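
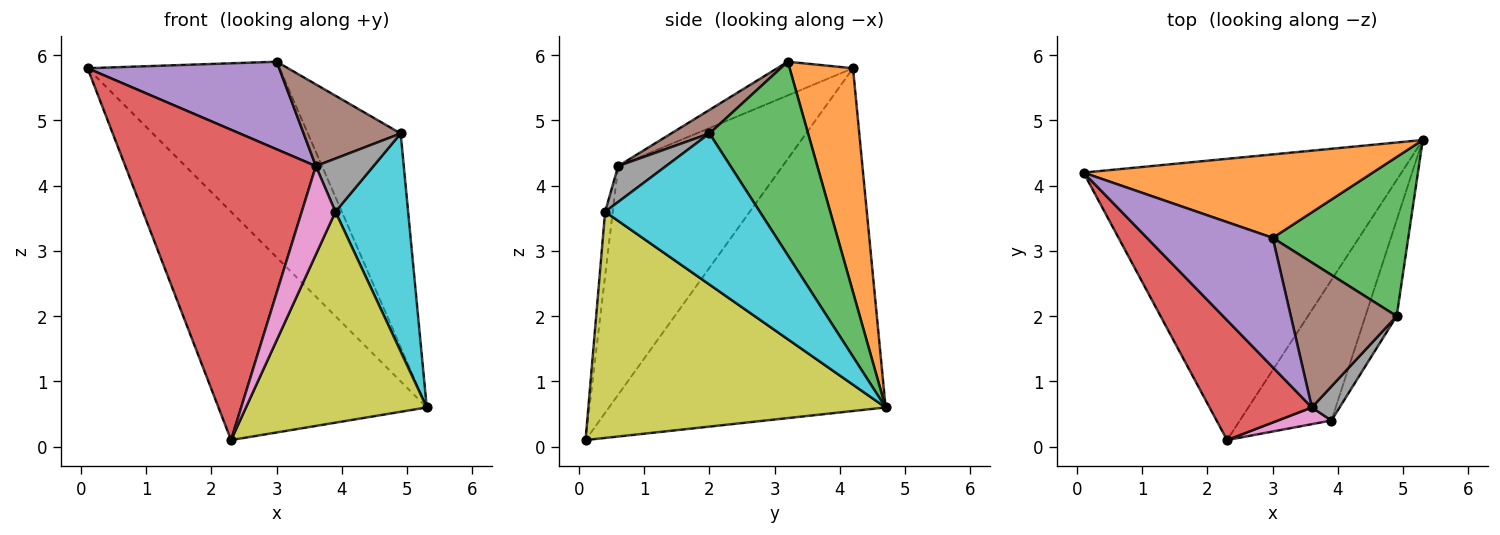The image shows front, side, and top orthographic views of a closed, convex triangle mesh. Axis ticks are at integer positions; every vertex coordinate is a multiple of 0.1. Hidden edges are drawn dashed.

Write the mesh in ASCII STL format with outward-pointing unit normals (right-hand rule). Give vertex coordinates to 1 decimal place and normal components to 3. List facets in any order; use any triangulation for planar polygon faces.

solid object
 facet normal -0.642 0.483 -0.595
  outer loop
   vertex 2.3 0.1 0.1
   vertex 0.1 4.2 5.8
   vertex 5.3 4.7 0.6
  endloop
 endfacet
 facet normal 0.291 0.880 0.375
  outer loop
   vertex 3.0 3.2 5.9
   vertex 5.3 4.7 0.6
   vertex 0.1 4.2 5.8
  endloop
 endfacet
 facet normal 0.649 0.611 0.454
  outer loop
   vertex 4.9 2.0 4.8
   vertex 5.3 4.7 0.6
   vertex 3.0 3.2 5.9
  endloop
 endfacet
 facet normal -0.627 -0.727 0.281
  outer loop
   vertex 3.6 0.6 4.3
   vertex 0.1 4.2 5.8
   vertex 2.3 0.1 0.1
  endloop
 endfacet
 facet normal -0.217 -0.547 0.808
  outer loop
   vertex 3.6 0.6 4.3
   vertex 3.0 3.2 5.9
   vertex 0.1 4.2 5.8
  endloop
 endfacet
 facet normal 0.190 -0.482 0.855
  outer loop
   vertex 3.6 0.6 4.3
   vertex 4.9 2.0 4.8
   vertex 3.0 3.2 5.9
  endloop
 endfacet
 facet normal -0.217 -0.959 0.181
  outer loop
   vertex 3.9 0.4 3.6
   vertex 3.6 0.6 4.3
   vertex 2.3 0.1 0.1
  endloop
 endfacet
 facet normal 0.573 -0.690 0.443
  outer loop
   vertex 3.9 0.4 3.6
   vertex 4.9 2.0 4.8
   vertex 3.6 0.6 4.3
  endloop
 endfacet
 facet normal 0.807 -0.491 -0.327
  outer loop
   vertex 3.9 0.4 3.6
   vertex 2.3 0.1 0.1
   vertex 5.3 4.7 0.6
  endloop
 endfacet
 facet normal 0.890 -0.418 -0.184
  outer loop
   vertex 3.9 0.4 3.6
   vertex 5.3 4.7 0.6
   vertex 4.9 2.0 4.8
  endloop
 endfacet
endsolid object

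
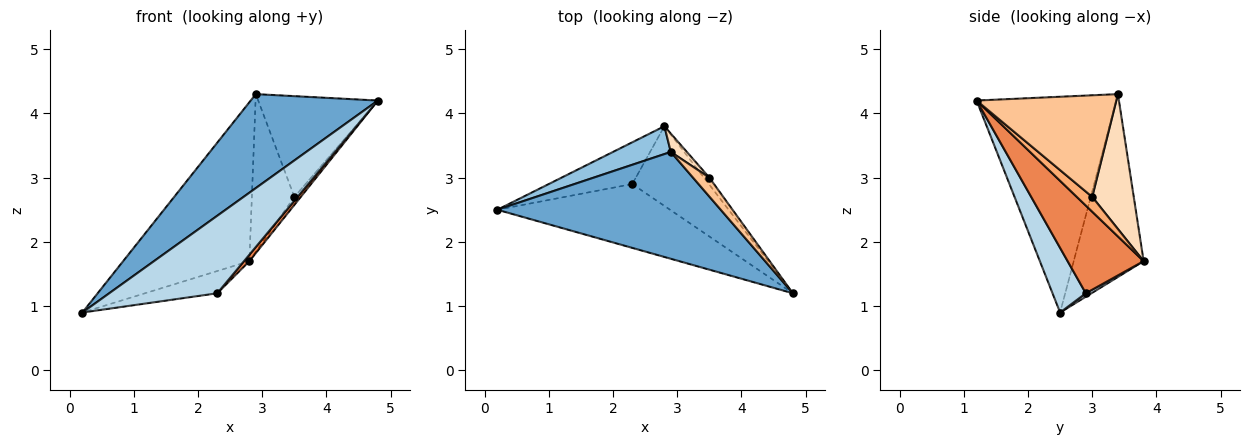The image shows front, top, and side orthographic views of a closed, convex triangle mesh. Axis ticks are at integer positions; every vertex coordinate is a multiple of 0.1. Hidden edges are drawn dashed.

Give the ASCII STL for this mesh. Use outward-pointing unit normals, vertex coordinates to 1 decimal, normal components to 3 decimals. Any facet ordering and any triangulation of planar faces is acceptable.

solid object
 facet normal -0.587 -0.535 0.608
  outer loop
   vertex 2.9 3.4 4.3
   vertex 0.2 2.5 0.9
   vertex 4.8 1.2 4.2
  endloop
 endfacet
 facet normal -0.479 0.865 0.151
  outer loop
   vertex 2.9 3.4 4.3
   vertex 2.8 3.8 1.7
   vertex 0.2 2.5 0.9
  endloop
 endfacet
 facet normal 0.231 -0.751 -0.618
  outer loop
   vertex 2.3 2.9 1.2
   vertex 4.8 1.2 4.2
   vertex 0.2 2.5 0.9
  endloop
 endfacet
 facet normal 0.037 0.470 -0.882
  outer loop
   vertex 2.3 2.9 1.2
   vertex 0.2 2.5 0.9
   vertex 2.8 3.8 1.7
  endloop
 endfacet
 facet normal 0.752 -0.053 -0.657
  outer loop
   vertex 2.3 2.9 1.2
   vertex 2.8 3.8 1.7
   vertex 4.8 1.2 4.2
  endloop
 endfacet
 facet normal 0.874 0.364 -0.321
  outer loop
   vertex 3.5 3.0 2.7
   vertex 4.8 1.2 4.2
   vertex 2.8 3.8 1.7
  endloop
 endfacet
 facet normal 0.754 0.646 0.121
  outer loop
   vertex 3.5 3.0 2.7
   vertex 2.9 3.4 4.3
   vertex 4.8 1.2 4.2
  endloop
 endfacet
 facet normal 0.696 0.713 0.083
  outer loop
   vertex 3.5 3.0 2.7
   vertex 2.8 3.8 1.7
   vertex 2.9 3.4 4.3
  endloop
 endfacet
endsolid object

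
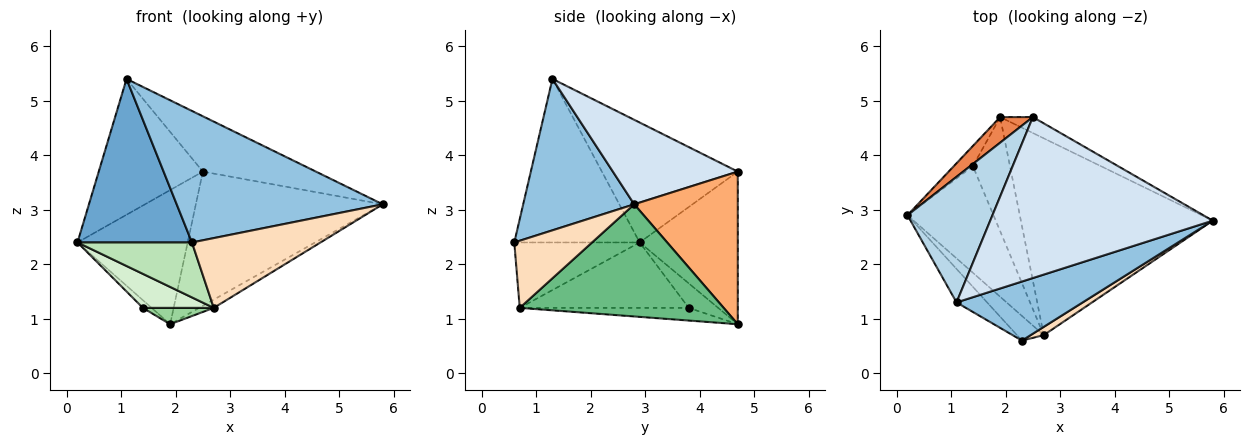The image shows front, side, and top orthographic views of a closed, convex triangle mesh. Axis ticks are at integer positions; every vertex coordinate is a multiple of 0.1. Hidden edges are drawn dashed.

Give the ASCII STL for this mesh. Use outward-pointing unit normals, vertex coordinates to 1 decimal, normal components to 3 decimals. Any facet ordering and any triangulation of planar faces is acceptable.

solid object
 facet normal -0.732 -0.668 -0.137
  outer loop
   vertex 1.1 1.3 5.4
   vertex 0.2 2.9 2.4
   vertex 2.3 0.6 2.4
  endloop
 endfacet
 facet normal 0.441 -0.819 0.367
  outer loop
   vertex 1.1 1.3 5.4
   vertex 2.3 0.6 2.4
   vertex 5.8 2.8 3.1
  endloop
 endfacet
 facet normal -0.692 0.530 0.490
  outer loop
   vertex 2.5 4.7 3.7
   vertex 0.2 2.9 2.4
   vertex 1.1 1.3 5.4
  endloop
 endfacet
 facet normal 0.338 0.306 0.890
  outer loop
   vertex 2.5 4.7 3.7
   vertex 1.1 1.3 5.4
   vertex 5.8 2.8 3.1
  endloop
 endfacet
 facet normal -0.658 0.739 0.141
  outer loop
   vertex 1.9 4.7 0.9
   vertex 0.2 2.9 2.4
   vertex 2.5 4.7 3.7
  endloop
 endfacet
 facet normal 0.482 0.870 -0.103
  outer loop
   vertex 1.9 4.7 0.9
   vertex 2.5 4.7 3.7
   vertex 5.8 2.8 3.1
  endloop
 endfacet
 facet normal -0.769 0.228 -0.598
  outer loop
   vertex 1.4 3.8 1.2
   vertex 0.2 2.9 2.4
   vertex 1.9 4.7 0.9
  endloop
 endfacet
 facet normal 0.515 -0.851 0.101
  outer loop
   vertex 2.7 0.7 1.2
   vertex 5.8 2.8 3.1
   vertex 2.3 0.6 2.4
  endloop
 endfacet
 facet normal 0.504 0.036 -0.863
  outer loop
   vertex 2.7 0.7 1.2
   vertex 1.9 4.7 0.9
   vertex 5.8 2.8 3.1
  endloop
 endfacet
 facet normal -0.321 -0.134 -0.938
  outer loop
   vertex 2.7 0.7 1.2
   vertex 1.4 3.8 1.2
   vertex 1.9 4.7 0.9
  endloop
 endfacet
 facet normal -0.707 -0.645 -0.289
  outer loop
   vertex 2.7 0.7 1.2
   vertex 2.3 0.6 2.4
   vertex 0.2 2.9 2.4
  endloop
 endfacet
 facet normal -0.587 -0.246 -0.771
  outer loop
   vertex 2.7 0.7 1.2
   vertex 0.2 2.9 2.4
   vertex 1.4 3.8 1.2
  endloop
 endfacet
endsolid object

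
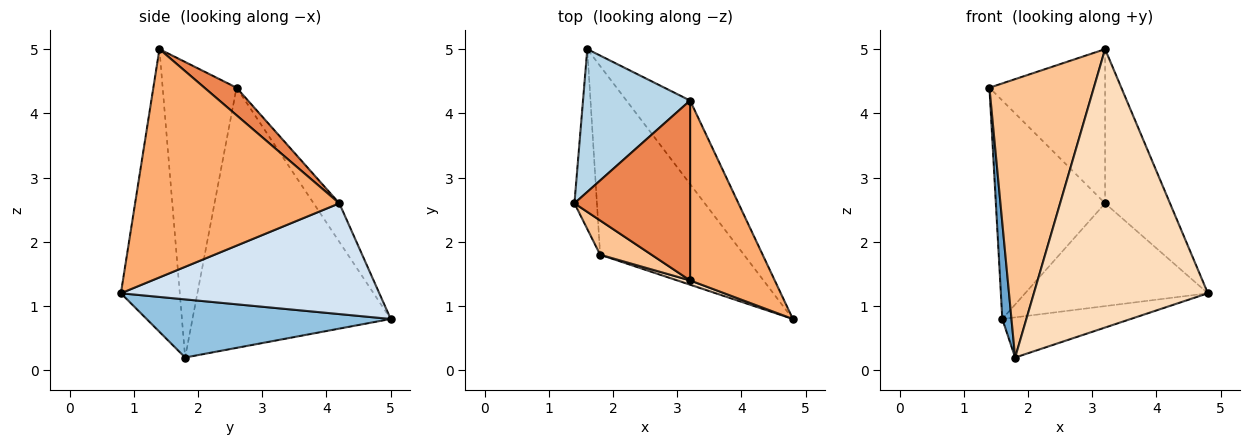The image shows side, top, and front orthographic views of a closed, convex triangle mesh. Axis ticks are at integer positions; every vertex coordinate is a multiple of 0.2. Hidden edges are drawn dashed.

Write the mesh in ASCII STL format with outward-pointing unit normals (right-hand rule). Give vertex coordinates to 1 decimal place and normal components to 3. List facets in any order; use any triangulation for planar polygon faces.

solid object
 facet normal -0.995 -0.046 -0.086
  outer loop
   vertex 1.8 1.8 0.2
   vertex 1.4 2.6 4.4
   vertex 1.6 5.0 0.8
  endloop
 endfacet
 facet normal 0.368 0.194 -0.910
  outer loop
   vertex 1.8 1.8 0.2
   vertex 1.6 5.0 0.8
   vertex 4.8 0.8 1.2
  endloop
 endfacet
 facet normal -0.193 0.821 0.537
  outer loop
   vertex 3.2 4.2 2.6
   vertex 1.6 5.0 0.8
   vertex 1.4 2.6 4.4
  endloop
 endfacet
 facet normal 0.739 0.523 -0.425
  outer loop
   vertex 3.2 4.2 2.6
   vertex 4.8 0.8 1.2
   vertex 1.6 5.0 0.8
  endloop
 endfacet
 facet normal 0.178 0.640 0.747
  outer loop
   vertex 3.2 1.4 5.0
   vertex 3.2 4.2 2.6
   vertex 1.4 2.6 4.4
  endloop
 endfacet
 facet normal 0.899 0.286 0.333
  outer loop
   vertex 3.2 1.4 5.0
   vertex 4.8 0.8 1.2
   vertex 3.2 4.2 2.6
  endloop
 endfacet
 facet normal -0.575 -0.812 0.100
  outer loop
   vertex 3.2 1.4 5.0
   vertex 1.4 2.6 4.4
   vertex 1.8 1.8 0.2
  endloop
 endfacet
 facet normal -0.321 -0.947 0.015
  outer loop
   vertex 3.2 1.4 5.0
   vertex 1.8 1.8 0.2
   vertex 4.8 0.8 1.2
  endloop
 endfacet
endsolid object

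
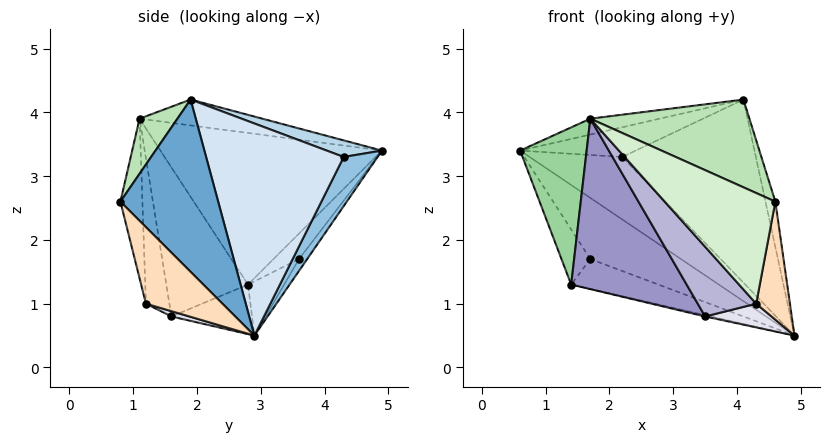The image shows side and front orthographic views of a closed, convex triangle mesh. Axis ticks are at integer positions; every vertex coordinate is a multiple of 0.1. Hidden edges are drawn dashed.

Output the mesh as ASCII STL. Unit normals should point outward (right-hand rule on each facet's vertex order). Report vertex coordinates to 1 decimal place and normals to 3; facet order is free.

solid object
 facet normal 0.967 0.097 0.235
  outer loop
   vertex 4.1 1.9 4.2
   vertex 4.6 0.8 2.6
   vertex 4.9 2.9 0.5
  endloop
 endfacet
 facet normal 0.340 0.930 -0.137
  outer loop
   vertex 2.2 4.3 3.3
   vertex 4.9 2.9 0.5
   vertex 0.6 4.9 3.4
  endloop
 endfacet
 facet normal 0.240 0.502 0.831
  outer loop
   vertex 2.2 4.3 3.3
   vertex 0.6 4.9 3.4
   vertex 4.1 1.9 4.2
  endloop
 endfacet
 facet normal 0.678 0.659 0.325
  outer loop
   vertex 2.2 4.3 3.3
   vertex 4.1 1.9 4.2
   vertex 4.9 2.9 0.5
  endloop
 endfacet
 facet normal -0.069 0.770 -0.634
  outer loop
   vertex 1.7 3.6 1.7
   vertex 0.6 4.9 3.4
   vertex 4.9 2.9 0.5
  endloop
 endfacet
 facet normal -0.468 0.529 -0.708
  outer loop
   vertex 1.7 3.6 1.7
   vertex 1.4 2.8 1.3
   vertex 0.6 4.9 3.4
  endloop
 endfacet
 facet normal -0.207 0.498 -0.842
  outer loop
   vertex 1.7 3.6 1.7
   vertex 4.9 2.9 0.5
   vertex 1.4 2.8 1.3
  endloop
 endfacet
 facet normal 0.883 -0.389 -0.263
  outer loop
   vertex 4.3 1.2 1.0
   vertex 4.9 2.9 0.5
   vertex 4.6 0.8 2.6
  endloop
 endfacet
 facet normal -0.152 0.086 0.985
  outer loop
   vertex 1.7 1.1 3.9
   vertex 4.1 1.9 4.2
   vertex 0.6 4.9 3.4
  endloop
 endfacet
 facet normal -0.955 -0.287 -0.077
  outer loop
   vertex 1.7 1.1 3.9
   vertex 0.6 4.9 3.4
   vertex 1.4 2.8 1.3
  endloop
 endfacet
 facet normal 0.186 -0.782 0.595
  outer loop
   vertex 1.7 1.1 3.9
   vertex 4.6 0.8 2.6
   vertex 4.1 1.9 4.2
  endloop
 endfacet
 facet normal -0.191 -0.960 -0.204
  outer loop
   vertex 1.7 1.1 3.9
   vertex 4.3 1.2 1.0
   vertex 4.6 0.8 2.6
  endloop
 endfacet
 facet normal -0.523 -0.740 -0.423
  outer loop
   vertex 3.5 1.6 0.8
   vertex 1.7 1.1 3.9
   vertex 1.4 2.8 1.3
  endloop
 endfacet
 facet normal -0.350 -0.871 -0.344
  outer loop
   vertex 3.5 1.6 0.8
   vertex 4.3 1.2 1.0
   vertex 1.7 1.1 3.9
  endloop
 endfacet
 facet normal -0.223 0.015 -0.975
  outer loop
   vertex 3.5 1.6 0.8
   vertex 1.4 2.8 1.3
   vertex 4.9 2.9 0.5
  endloop
 endfacet
 facet normal 0.083 -0.308 -0.948
  outer loop
   vertex 3.5 1.6 0.8
   vertex 4.9 2.9 0.5
   vertex 4.3 1.2 1.0
  endloop
 endfacet
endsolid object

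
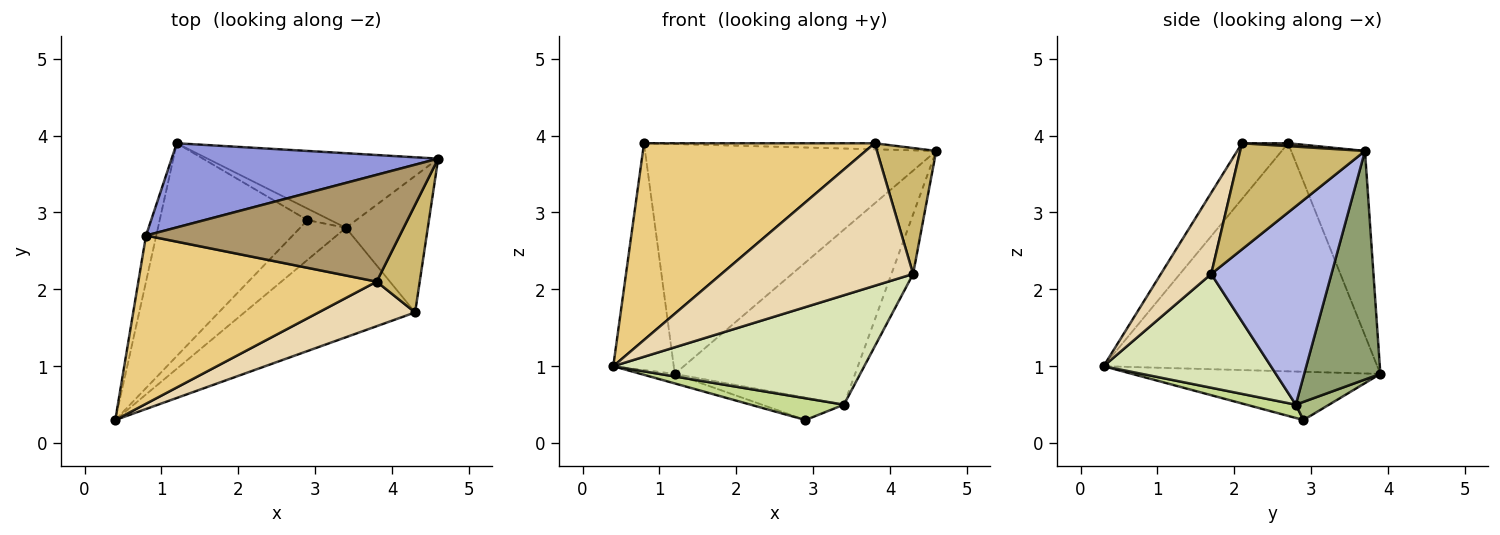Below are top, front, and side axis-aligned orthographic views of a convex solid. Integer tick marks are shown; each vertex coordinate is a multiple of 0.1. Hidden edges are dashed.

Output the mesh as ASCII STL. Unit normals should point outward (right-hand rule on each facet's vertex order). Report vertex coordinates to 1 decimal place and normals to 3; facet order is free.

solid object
 facet normal -0.310 0.043 -0.950
  outer loop
   vertex 2.9 2.9 0.3
   vertex 0.4 0.3 1.0
   vertex 1.2 3.9 0.9
  endloop
 endfacet
 facet normal -0.976 0.216 -0.044
  outer loop
   vertex 0.8 2.7 3.9
   vertex 1.2 3.9 0.9
   vertex 0.4 0.3 1.0
  endloop
 endfacet
 facet normal -0.232 0.913 0.335
  outer loop
   vertex 0.8 2.7 3.9
   vertex 4.6 3.7 3.8
   vertex 1.2 3.9 0.9
  endloop
 endfacet
 facet normal 0.912 0.164 -0.376
  outer loop
   vertex 3.4 2.8 0.5
   vertex 4.6 3.7 3.8
   vertex 4.3 1.7 2.2
  endloop
 endfacet
 facet normal 0.362 0.857 -0.366
  outer loop
   vertex 3.4 2.8 0.5
   vertex 1.2 3.9 0.9
   vertex 4.6 3.7 3.8
  endloop
 endfacet
 facet normal 0.340 0.836 -0.431
  outer loop
   vertex 3.4 2.8 0.5
   vertex 2.9 2.9 0.3
   vertex 1.2 3.9 0.9
  endloop
 endfacet
 facet normal 0.247 -0.466 -0.850
  outer loop
   vertex 3.4 2.8 0.5
   vertex 0.4 0.3 1.0
   vertex 2.9 2.9 0.3
  endloop
 endfacet
 facet normal 0.426 -0.640 -0.640
  outer loop
   vertex 3.4 2.8 0.5
   vertex 4.3 1.7 2.2
   vertex 0.4 0.3 1.0
  endloop
 endfacet
 facet normal 0.011 0.057 0.998
  outer loop
   vertex 3.8 2.1 3.9
   vertex 4.6 3.7 3.8
   vertex 0.8 2.7 3.9
  endloop
 endfacet
 facet normal 0.848 -0.403 0.344
  outer loop
   vertex 3.8 2.1 3.9
   vertex 4.3 1.7 2.2
   vertex 4.6 3.7 3.8
  endloop
 endfacet
 facet normal -0.150 -0.751 0.643
  outer loop
   vertex 3.8 2.1 3.9
   vertex 0.8 2.7 3.9
   vertex 0.4 0.3 1.0
  endloop
 endfacet
 facet normal 0.243 -0.926 0.289
  outer loop
   vertex 3.8 2.1 3.9
   vertex 0.4 0.3 1.0
   vertex 4.3 1.7 2.2
  endloop
 endfacet
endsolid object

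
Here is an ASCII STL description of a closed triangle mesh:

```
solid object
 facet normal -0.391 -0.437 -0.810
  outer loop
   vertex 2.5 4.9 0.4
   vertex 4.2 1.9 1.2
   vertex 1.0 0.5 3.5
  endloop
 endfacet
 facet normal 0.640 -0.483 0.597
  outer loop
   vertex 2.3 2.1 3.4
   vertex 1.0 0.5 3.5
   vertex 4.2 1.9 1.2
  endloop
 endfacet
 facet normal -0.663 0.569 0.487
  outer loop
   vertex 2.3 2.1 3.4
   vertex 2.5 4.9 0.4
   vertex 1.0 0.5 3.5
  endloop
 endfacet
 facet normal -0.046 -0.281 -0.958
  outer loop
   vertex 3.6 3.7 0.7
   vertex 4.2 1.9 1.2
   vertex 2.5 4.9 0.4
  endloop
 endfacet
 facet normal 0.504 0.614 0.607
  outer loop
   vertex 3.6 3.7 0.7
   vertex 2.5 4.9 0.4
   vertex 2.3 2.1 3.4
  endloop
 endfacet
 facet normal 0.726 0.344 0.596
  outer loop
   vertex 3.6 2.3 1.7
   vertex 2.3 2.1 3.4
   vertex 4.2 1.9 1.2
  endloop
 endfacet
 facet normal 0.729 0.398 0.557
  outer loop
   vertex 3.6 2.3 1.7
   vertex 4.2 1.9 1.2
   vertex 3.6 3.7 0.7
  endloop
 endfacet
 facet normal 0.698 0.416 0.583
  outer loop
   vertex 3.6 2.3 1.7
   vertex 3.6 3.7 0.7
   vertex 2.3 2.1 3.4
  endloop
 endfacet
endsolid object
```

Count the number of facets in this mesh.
8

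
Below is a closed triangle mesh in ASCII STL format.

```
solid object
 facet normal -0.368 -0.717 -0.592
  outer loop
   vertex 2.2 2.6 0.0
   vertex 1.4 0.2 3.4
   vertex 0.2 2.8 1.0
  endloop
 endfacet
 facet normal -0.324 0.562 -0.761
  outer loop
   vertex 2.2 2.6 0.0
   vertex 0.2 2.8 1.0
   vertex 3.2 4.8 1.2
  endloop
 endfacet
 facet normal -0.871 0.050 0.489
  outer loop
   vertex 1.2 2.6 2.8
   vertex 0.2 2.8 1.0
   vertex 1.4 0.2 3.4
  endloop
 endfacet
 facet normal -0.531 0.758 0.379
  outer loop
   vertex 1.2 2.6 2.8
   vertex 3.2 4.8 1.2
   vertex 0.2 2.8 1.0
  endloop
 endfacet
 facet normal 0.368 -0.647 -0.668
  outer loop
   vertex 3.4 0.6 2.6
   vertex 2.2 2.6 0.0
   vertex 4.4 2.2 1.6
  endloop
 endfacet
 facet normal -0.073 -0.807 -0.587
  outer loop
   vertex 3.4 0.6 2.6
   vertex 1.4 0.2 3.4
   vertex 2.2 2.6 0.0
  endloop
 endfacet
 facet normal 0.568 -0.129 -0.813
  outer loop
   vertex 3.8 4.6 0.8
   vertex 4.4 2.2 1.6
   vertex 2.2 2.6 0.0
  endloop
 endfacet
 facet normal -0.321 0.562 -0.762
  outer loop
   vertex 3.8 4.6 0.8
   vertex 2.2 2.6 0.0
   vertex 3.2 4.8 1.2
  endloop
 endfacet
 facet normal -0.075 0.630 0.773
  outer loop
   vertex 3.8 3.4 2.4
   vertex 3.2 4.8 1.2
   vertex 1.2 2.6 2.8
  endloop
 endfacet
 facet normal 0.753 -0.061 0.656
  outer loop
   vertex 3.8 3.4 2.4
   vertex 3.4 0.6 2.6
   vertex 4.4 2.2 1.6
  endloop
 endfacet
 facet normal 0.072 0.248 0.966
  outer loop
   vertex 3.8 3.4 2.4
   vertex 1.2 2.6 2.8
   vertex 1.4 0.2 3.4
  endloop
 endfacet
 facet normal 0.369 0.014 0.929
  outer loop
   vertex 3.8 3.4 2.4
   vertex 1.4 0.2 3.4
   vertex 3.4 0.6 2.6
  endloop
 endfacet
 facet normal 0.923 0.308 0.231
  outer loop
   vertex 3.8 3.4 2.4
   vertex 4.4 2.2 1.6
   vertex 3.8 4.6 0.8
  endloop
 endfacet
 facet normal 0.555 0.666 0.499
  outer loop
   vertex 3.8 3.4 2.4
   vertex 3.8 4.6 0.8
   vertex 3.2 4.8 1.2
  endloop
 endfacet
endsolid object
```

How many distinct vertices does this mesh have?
9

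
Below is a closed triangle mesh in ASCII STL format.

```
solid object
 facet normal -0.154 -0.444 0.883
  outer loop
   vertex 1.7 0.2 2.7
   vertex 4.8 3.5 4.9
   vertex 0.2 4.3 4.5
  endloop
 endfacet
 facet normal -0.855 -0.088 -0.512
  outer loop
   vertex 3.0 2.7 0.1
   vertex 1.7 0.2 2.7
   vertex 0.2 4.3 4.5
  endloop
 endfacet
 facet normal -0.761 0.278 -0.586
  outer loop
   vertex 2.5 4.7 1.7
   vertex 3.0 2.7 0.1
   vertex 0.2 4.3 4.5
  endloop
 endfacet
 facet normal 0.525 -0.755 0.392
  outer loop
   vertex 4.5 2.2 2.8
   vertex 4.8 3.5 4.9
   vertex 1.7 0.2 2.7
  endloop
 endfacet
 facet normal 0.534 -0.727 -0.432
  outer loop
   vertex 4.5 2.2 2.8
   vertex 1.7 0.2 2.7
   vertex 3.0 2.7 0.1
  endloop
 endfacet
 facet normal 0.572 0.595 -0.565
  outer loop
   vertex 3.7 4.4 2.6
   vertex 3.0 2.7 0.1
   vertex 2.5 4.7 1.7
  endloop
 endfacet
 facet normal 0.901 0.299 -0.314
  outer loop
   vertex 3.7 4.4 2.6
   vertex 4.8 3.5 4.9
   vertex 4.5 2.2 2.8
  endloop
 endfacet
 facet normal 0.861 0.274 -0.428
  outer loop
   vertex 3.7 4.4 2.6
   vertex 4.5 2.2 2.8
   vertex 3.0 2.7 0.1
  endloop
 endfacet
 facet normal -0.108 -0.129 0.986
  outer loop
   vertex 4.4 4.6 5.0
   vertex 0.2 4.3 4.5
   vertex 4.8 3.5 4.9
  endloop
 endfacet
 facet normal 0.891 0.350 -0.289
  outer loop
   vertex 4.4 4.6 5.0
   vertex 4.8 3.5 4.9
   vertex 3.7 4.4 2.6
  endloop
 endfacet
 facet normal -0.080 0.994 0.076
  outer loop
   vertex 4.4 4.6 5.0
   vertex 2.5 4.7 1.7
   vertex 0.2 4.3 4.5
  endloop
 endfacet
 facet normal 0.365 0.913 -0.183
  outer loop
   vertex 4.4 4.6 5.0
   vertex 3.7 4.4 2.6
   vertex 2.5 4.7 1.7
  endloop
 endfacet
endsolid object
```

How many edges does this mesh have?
18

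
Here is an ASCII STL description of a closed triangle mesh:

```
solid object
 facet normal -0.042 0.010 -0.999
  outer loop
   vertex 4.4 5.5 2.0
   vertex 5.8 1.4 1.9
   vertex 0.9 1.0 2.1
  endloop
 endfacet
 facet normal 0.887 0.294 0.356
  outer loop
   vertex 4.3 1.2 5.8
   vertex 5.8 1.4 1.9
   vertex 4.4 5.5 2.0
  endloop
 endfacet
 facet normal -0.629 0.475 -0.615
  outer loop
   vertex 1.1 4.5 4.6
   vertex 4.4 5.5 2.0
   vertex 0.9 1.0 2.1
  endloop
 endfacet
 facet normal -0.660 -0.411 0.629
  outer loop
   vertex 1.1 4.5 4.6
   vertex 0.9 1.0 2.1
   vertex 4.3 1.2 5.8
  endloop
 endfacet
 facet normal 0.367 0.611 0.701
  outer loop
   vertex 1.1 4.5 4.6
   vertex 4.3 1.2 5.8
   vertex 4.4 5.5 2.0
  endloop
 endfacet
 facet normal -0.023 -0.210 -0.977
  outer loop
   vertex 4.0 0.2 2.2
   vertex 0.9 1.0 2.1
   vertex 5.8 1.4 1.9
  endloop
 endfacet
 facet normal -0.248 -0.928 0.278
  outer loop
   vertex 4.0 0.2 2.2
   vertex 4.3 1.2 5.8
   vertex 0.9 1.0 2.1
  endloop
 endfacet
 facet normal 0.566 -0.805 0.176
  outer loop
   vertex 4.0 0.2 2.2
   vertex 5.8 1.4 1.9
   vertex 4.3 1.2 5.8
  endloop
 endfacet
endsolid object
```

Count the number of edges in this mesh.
12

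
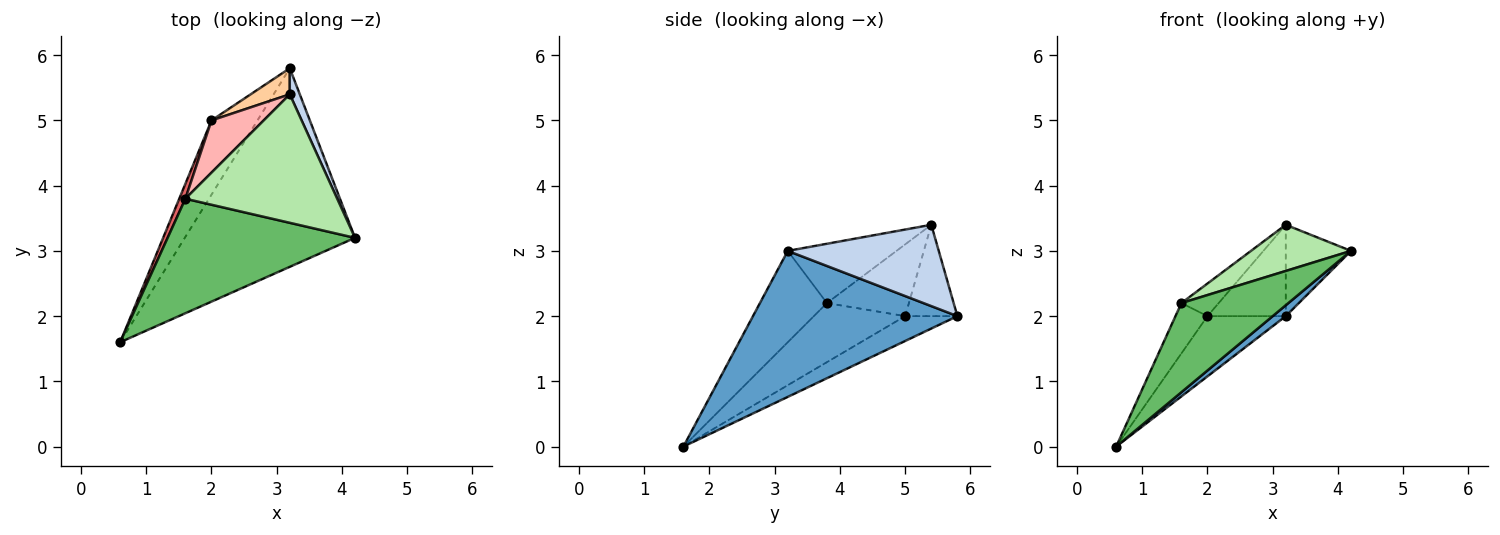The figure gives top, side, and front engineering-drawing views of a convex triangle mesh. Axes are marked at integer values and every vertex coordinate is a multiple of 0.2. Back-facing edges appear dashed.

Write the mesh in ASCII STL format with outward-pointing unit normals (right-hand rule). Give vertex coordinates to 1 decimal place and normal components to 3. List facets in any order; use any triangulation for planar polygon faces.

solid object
 facet normal 0.650 -0.042 -0.758
  outer loop
   vertex 3.2 5.8 2.0
   vertex 4.2 3.2 3.0
   vertex 0.6 1.6 0.0
  endloop
 endfacet
 facet normal 0.912 0.394 0.113
  outer loop
   vertex 3.2 5.4 3.4
   vertex 4.2 3.2 3.0
   vertex 3.2 5.8 2.0
  endloop
 endfacet
 facet normal -0.387 0.581 -0.716
  outer loop
   vertex 2.0 5.0 2.0
   vertex 3.2 5.8 2.0
   vertex 0.6 1.6 0.0
  endloop
 endfacet
 facet normal -0.540 0.809 0.231
  outer loop
   vertex 2.0 5.0 2.0
   vertex 3.2 5.4 3.4
   vertex 3.2 5.8 2.0
  endloop
 endfacet
 facet normal -0.359 -0.573 0.737
  outer loop
   vertex 1.6 3.8 2.2
   vertex 0.6 1.6 0.0
   vertex 4.2 3.2 3.0
  endloop
 endfacet
 facet normal -0.345 -0.317 0.883
  outer loop
   vertex 1.6 3.8 2.2
   vertex 4.2 3.2 3.0
   vertex 3.2 5.4 3.4
  endloop
 endfacet
 facet normal -0.939 0.329 0.098
  outer loop
   vertex 1.6 3.8 2.2
   vertex 2.0 5.0 2.0
   vertex 0.6 1.6 0.0
  endloop
 endfacet
 facet normal -0.759 0.345 0.552
  outer loop
   vertex 1.6 3.8 2.2
   vertex 3.2 5.4 3.4
   vertex 2.0 5.0 2.0
  endloop
 endfacet
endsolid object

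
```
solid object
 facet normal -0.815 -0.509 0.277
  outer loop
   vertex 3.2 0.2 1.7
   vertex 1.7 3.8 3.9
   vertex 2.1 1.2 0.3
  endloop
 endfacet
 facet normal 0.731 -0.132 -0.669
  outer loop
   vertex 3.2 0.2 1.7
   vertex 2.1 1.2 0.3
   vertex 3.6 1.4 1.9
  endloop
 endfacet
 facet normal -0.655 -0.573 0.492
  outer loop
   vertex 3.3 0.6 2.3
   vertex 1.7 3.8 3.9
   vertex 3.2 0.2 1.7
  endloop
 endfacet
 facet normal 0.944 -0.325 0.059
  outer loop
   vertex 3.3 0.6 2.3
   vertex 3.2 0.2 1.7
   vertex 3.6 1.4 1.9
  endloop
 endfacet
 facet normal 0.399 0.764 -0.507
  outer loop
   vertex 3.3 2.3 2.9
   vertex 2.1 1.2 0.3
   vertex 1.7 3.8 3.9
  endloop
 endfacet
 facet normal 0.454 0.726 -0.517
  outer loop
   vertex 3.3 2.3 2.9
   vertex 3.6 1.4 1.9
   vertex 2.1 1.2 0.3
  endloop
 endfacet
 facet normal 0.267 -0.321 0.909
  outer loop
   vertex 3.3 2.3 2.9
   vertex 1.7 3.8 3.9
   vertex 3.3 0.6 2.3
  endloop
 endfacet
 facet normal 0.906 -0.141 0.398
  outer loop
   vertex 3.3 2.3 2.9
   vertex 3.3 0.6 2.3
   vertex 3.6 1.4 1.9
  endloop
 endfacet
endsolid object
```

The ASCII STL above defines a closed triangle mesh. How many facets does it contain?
8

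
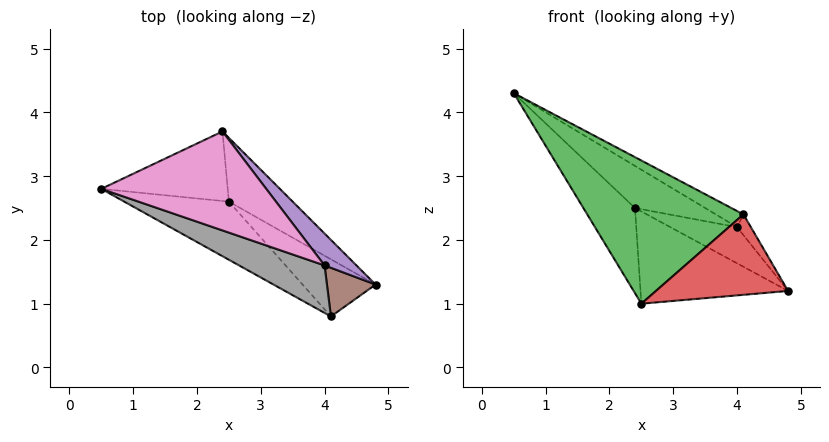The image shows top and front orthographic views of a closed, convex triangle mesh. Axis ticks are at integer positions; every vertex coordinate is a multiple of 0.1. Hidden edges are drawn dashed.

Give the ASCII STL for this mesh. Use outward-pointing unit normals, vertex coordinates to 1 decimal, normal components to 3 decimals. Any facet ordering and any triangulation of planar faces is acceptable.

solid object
 facet normal -0.695 0.557 -0.455
  outer loop
   vertex 2.5 2.6 1.0
   vertex 0.5 2.8 4.3
   vertex 2.4 3.7 2.5
  endloop
 endfacet
 facet normal 0.457 0.731 -0.506
  outer loop
   vertex 2.5 2.6 1.0
   vertex 2.4 3.7 2.5
   vertex 4.8 1.3 1.2
  endloop
 endfacet
 facet normal -0.581 -0.754 -0.306
  outer loop
   vertex 4.1 0.8 2.4
   vertex 0.5 2.8 4.3
   vertex 2.5 2.6 1.0
  endloop
 endfacet
 facet normal -0.380 -0.754 -0.536
  outer loop
   vertex 4.1 0.8 2.4
   vertex 2.5 2.6 1.0
   vertex 4.8 1.3 1.2
  endloop
 endfacet
 facet normal 0.742 0.502 0.443
  outer loop
   vertex 4.0 1.6 2.2
   vertex 4.8 1.3 1.2
   vertex 2.4 3.7 2.5
  endloop
 endfacet
 facet normal 0.792 0.239 0.562
  outer loop
   vertex 4.0 1.6 2.2
   vertex 4.1 0.8 2.4
   vertex 4.8 1.3 1.2
  endloop
 endfacet
 facet normal 0.566 0.323 0.759
  outer loop
   vertex 4.0 1.6 2.2
   vertex 2.4 3.7 2.5
   vertex 0.5 2.8 4.3
  endloop
 endfacet
 facet normal 0.561 0.266 0.784
  outer loop
   vertex 4.0 1.6 2.2
   vertex 0.5 2.8 4.3
   vertex 4.1 0.8 2.4
  endloop
 endfacet
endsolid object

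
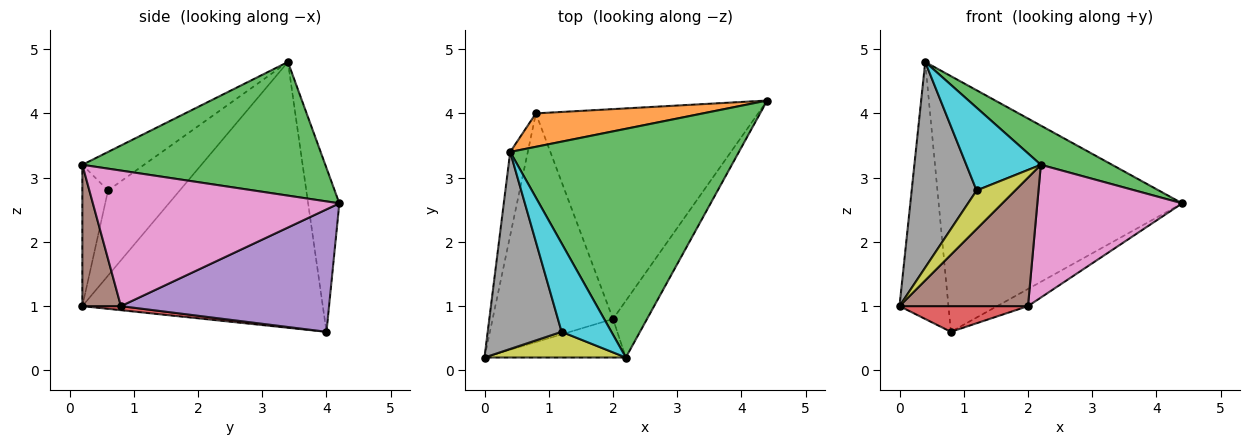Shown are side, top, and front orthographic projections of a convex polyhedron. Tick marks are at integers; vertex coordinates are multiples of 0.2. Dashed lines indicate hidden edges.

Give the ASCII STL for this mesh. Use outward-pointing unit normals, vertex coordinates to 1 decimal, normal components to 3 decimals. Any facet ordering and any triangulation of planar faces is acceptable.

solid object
 facet normal -0.978 0.199 -0.065
  outer loop
   vertex 0.4 3.4 4.8
   vertex 0.8 4.0 0.6
   vertex 0.0 0.2 1.0
  endloop
 endfacet
 facet normal -0.126 0.984 0.129
  outer loop
   vertex 0.4 3.4 4.8
   vertex 4.4 4.2 2.6
   vertex 0.8 4.0 0.6
  endloop
 endfacet
 facet normal 0.499 -0.146 0.854
  outer loop
   vertex 2.2 0.2 3.2
   vertex 4.4 4.2 2.6
   vertex 0.4 3.4 4.8
  endloop
 endfacet
 facet normal 0.033 -0.112 -0.993
  outer loop
   vertex 2.0 0.8 1.0
   vertex 0.0 0.2 1.0
   vertex 0.8 4.0 0.6
  endloop
 endfacet
 facet normal 0.481 0.071 -0.874
  outer loop
   vertex 2.0 0.8 1.0
   vertex 0.8 4.0 0.6
   vertex 4.4 4.2 2.6
  endloop
 endfacet
 facet normal 0.276 -0.921 -0.276
  outer loop
   vertex 2.0 0.8 1.0
   vertex 2.2 0.2 3.2
   vertex 0.0 0.2 1.0
  endloop
 endfacet
 facet normal 0.843 -0.495 -0.212
  outer loop
   vertex 2.0 0.8 1.0
   vertex 4.4 4.2 2.6
   vertex 2.2 0.2 3.2
  endloop
 endfacet
 facet normal -0.623 -0.565 0.541
  outer loop
   vertex 1.2 0.6 2.8
   vertex 0.4 3.4 4.8
   vertex 0.0 0.2 1.0
  endloop
 endfacet
 facet normal -0.485 -0.728 0.485
  outer loop
   vertex 1.2 0.6 2.8
   vertex 0.0 0.2 1.0
   vertex 2.2 0.2 3.2
  endloop
 endfacet
 facet normal -0.492 -0.595 0.636
  outer loop
   vertex 1.2 0.6 2.8
   vertex 2.2 0.2 3.2
   vertex 0.4 3.4 4.8
  endloop
 endfacet
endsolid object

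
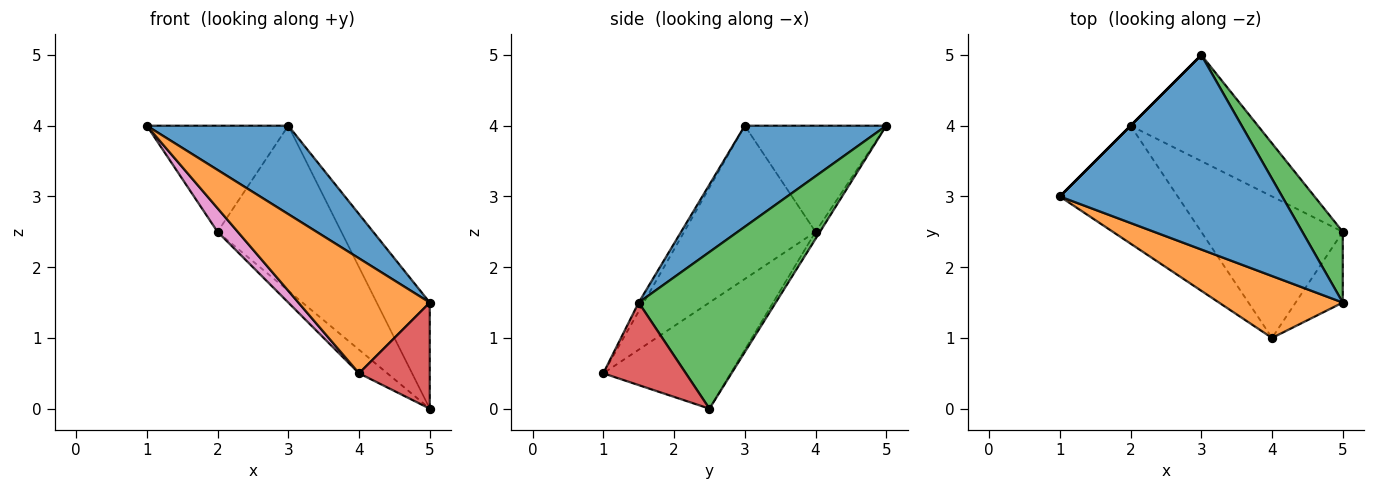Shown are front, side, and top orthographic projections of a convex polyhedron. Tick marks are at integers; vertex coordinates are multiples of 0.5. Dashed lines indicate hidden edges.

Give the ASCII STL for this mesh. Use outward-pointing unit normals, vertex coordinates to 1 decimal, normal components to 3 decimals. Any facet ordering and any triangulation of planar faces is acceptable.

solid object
 facet normal 0.382 -0.382 0.841
  outer loop
   vertex 5.0 1.5 1.5
   vertex 3.0 5.0 4.0
   vertex 1.0 3.0 4.0
  endloop
 endfacet
 facet normal -0.034 -0.880 0.474
  outer loop
   vertex 5.0 1.5 1.5
   vertex 1.0 3.0 4.0
   vertex 4.0 1.0 0.5
  endloop
 endfacet
 facet normal 0.907 0.351 0.234
  outer loop
   vertex 5.0 1.5 1.5
   vertex 5.0 2.5 0.0
   vertex 3.0 5.0 4.0
  endloop
 endfacet
 facet normal 0.697 -0.597 -0.398
  outer loop
   vertex 5.0 1.5 1.5
   vertex 4.0 1.0 0.5
   vertex 5.0 2.5 0.0
  endloop
 endfacet
 facet normal -0.707 0.707 0.000
  outer loop
   vertex 2.0 4.0 2.5
   vertex 1.0 3.0 4.0
   vertex 3.0 5.0 4.0
  endloop
 endfacet
 facet normal -0.030 0.841 -0.541
  outer loop
   vertex 2.0 4.0 2.5
   vertex 3.0 5.0 4.0
   vertex 5.0 2.5 0.0
  endloop
 endfacet
 facet normal -0.787 -0.121 -0.605
  outer loop
   vertex 2.0 4.0 2.5
   vertex 4.0 1.0 0.5
   vertex 1.0 3.0 4.0
  endloop
 endfacet
 facet normal -0.595 0.132 -0.793
  outer loop
   vertex 2.0 4.0 2.5
   vertex 5.0 2.5 0.0
   vertex 4.0 1.0 0.5
  endloop
 endfacet
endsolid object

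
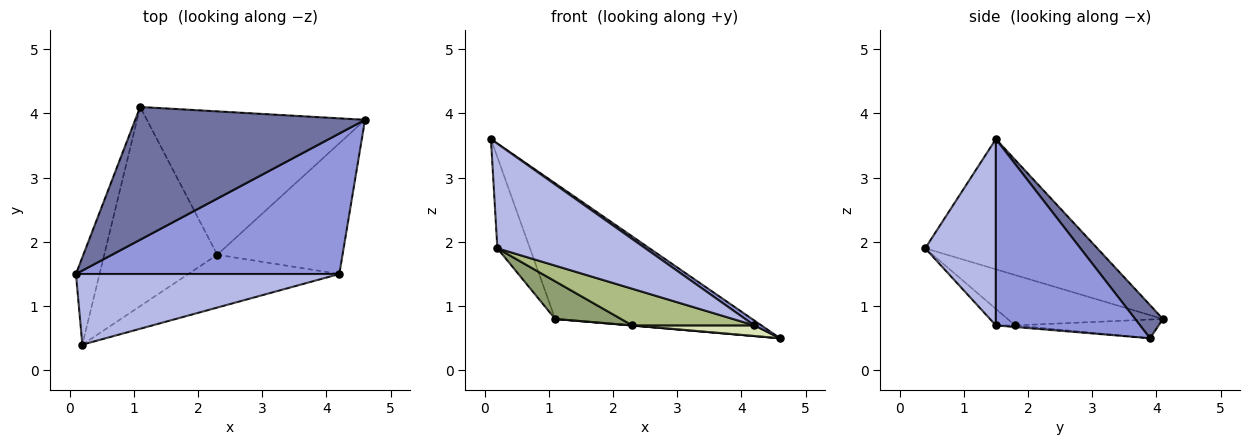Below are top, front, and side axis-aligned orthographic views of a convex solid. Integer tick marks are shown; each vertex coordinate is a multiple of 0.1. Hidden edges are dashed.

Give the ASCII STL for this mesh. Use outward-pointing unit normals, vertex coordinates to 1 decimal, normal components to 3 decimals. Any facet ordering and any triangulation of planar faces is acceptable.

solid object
 facet normal 0.100 0.711 0.696
  outer loop
   vertex 1.1 4.1 0.8
   vertex 0.1 1.5 3.6
   vertex 4.6 3.9 0.5
  endloop
 endfacet
 facet normal -0.967 0.183 -0.175
  outer loop
   vertex 0.2 0.4 1.9
   vertex 0.1 1.5 3.6
   vertex 1.1 4.1 0.8
  endloop
 endfacet
 facet normal 0.577 -0.028 0.816
  outer loop
   vertex 4.2 1.5 0.7
   vertex 4.6 3.9 0.5
   vertex 0.1 1.5 3.6
  endloop
 endfacet
 facet normal 0.368 -0.771 0.520
  outer loop
   vertex 4.2 1.5 0.7
   vertex 0.1 1.5 3.6
   vertex 0.2 0.4 1.9
  endloop
 endfacet
 facet normal -0.401 -0.170 -0.900
  outer loop
   vertex 2.3 1.8 0.7
   vertex 0.2 0.4 1.9
   vertex 1.1 4.1 0.8
  endloop
 endfacet
 facet normal -0.090 -0.567 -0.819
  outer loop
   vertex 2.3 1.8 0.7
   vertex 4.2 1.5 0.7
   vertex 0.2 0.4 1.9
  endloop
 endfacet
 facet normal -0.085 -0.001 -0.996
  outer loop
   vertex 2.3 1.8 0.7
   vertex 1.1 4.1 0.8
   vertex 4.6 3.9 0.5
  endloop
 endfacet
 facet normal -0.013 -0.081 -0.997
  outer loop
   vertex 2.3 1.8 0.7
   vertex 4.6 3.9 0.5
   vertex 4.2 1.5 0.7
  endloop
 endfacet
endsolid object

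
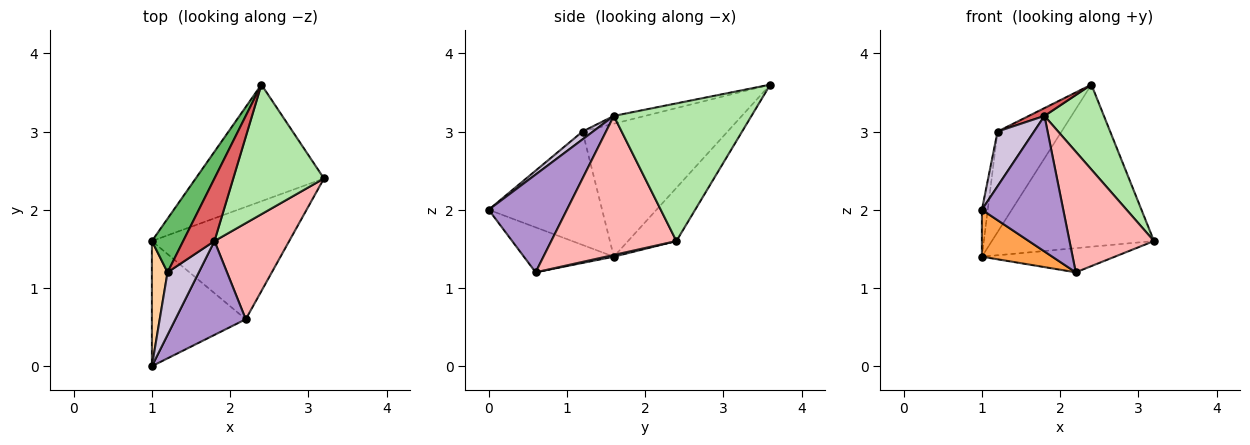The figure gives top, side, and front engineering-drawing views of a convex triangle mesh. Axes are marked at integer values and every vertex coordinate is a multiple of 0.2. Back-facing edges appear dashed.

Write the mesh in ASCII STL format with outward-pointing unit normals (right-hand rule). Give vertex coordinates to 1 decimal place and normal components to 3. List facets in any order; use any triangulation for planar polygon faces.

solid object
 facet normal -0.235 0.789 -0.568
  outer loop
   vertex 2.4 3.6 3.6
   vertex 3.2 2.4 1.6
   vertex 1.0 1.6 1.4
  endloop
 endfacet
 facet normal 0.012 0.210 -0.978
  outer loop
   vertex 2.2 0.6 1.2
   vertex 1.0 1.6 1.4
   vertex 3.2 2.4 1.6
  endloop
 endfacet
 facet normal -0.409 -0.320 -0.854
  outer loop
   vertex 2.2 0.6 1.2
   vertex 1.0 0.0 2.0
   vertex 1.0 1.6 1.4
  endloop
 endfacet
 facet normal -0.989 0.051 0.136
  outer loop
   vertex 1.2 1.2 3.0
   vertex 1.0 1.6 1.4
   vertex 1.0 0.0 2.0
  endloop
 endfacet
 facet normal -0.894 0.395 0.210
  outer loop
   vertex 1.2 1.2 3.0
   vertex 2.4 3.6 3.6
   vertex 1.0 1.6 1.4
  endloop
 endfacet
 facet normal 0.785 -0.339 0.518
  outer loop
   vertex 1.8 1.6 3.2
   vertex 3.2 2.4 1.6
   vertex 2.4 3.6 3.6
  endloop
 endfacet
 facet normal -0.241 -0.120 0.963
  outer loop
   vertex 1.8 1.6 3.2
   vertex 2.4 3.6 3.6
   vertex 1.2 1.2 3.0
  endloop
 endfacet
 facet normal 0.757 -0.511 0.407
  outer loop
   vertex 1.8 1.6 3.2
   vertex 2.2 0.6 1.2
   vertex 3.2 2.4 1.6
  endloop
 endfacet
 facet normal 0.620 -0.645 0.447
  outer loop
   vertex 1.8 1.6 3.2
   vertex 1.0 0.0 2.0
   vertex 2.2 0.6 1.2
  endloop
 endfacet
 facet normal 0.185 -0.647 0.740
  outer loop
   vertex 1.8 1.6 3.2
   vertex 1.2 1.2 3.0
   vertex 1.0 0.0 2.0
  endloop
 endfacet
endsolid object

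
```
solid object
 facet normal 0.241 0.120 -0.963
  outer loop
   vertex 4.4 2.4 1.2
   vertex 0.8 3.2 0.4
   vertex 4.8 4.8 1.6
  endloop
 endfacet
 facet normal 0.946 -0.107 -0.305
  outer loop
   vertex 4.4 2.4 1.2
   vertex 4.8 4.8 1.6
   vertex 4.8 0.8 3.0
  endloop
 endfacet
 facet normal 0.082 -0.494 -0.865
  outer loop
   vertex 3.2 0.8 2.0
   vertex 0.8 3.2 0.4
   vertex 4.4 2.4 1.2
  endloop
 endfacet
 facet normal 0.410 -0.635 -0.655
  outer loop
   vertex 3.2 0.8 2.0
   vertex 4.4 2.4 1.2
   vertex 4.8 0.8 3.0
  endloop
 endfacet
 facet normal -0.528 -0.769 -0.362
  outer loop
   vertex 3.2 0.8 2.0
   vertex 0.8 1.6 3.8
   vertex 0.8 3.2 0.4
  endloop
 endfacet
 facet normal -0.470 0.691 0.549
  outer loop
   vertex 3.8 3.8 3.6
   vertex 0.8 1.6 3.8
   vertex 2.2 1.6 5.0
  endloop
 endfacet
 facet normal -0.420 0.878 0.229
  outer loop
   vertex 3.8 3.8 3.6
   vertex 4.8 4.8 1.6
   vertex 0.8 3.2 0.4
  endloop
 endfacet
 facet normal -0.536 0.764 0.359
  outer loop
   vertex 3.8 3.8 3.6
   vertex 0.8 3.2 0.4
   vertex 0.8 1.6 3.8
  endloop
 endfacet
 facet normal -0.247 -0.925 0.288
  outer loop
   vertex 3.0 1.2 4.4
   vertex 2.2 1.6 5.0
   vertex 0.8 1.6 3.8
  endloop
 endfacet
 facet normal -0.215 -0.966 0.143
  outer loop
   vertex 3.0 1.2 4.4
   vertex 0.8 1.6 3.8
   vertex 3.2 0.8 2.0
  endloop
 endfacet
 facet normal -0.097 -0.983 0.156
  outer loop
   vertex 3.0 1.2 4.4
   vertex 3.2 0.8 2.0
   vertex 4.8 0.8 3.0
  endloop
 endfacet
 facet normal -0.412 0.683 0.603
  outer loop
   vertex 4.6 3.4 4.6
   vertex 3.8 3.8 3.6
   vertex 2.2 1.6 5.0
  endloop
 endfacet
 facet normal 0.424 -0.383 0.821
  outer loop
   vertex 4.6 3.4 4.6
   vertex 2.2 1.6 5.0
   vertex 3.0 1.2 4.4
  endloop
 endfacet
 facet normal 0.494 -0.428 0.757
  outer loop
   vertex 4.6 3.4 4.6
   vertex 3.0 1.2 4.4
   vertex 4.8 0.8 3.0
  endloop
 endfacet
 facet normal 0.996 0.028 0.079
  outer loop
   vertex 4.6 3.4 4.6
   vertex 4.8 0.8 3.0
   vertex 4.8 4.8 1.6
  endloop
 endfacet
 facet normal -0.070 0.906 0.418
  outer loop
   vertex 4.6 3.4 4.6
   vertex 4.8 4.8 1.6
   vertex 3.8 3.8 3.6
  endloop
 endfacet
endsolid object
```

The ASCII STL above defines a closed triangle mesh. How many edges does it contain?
24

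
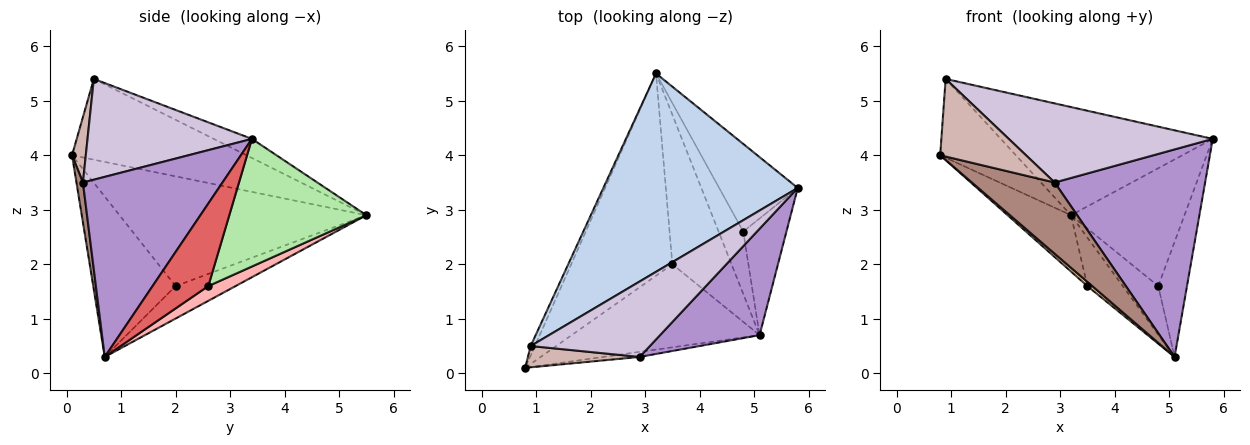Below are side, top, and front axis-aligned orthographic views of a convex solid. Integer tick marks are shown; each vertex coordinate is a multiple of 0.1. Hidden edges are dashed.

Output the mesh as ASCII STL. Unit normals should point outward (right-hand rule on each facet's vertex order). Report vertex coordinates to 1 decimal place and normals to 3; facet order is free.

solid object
 facet normal -0.916 0.397 -0.048
  outer loop
   vertex 0.9 0.5 5.4
   vertex 3.2 5.5 2.9
   vertex 0.8 0.1 4.0
  endloop
 endfacet
 facet normal -0.086 0.477 0.875
  outer loop
   vertex 0.9 0.5 5.4
   vertex 5.8 3.4 4.3
   vertex 3.2 5.5 2.9
  endloop
 endfacet
 facet normal -0.723 0.185 -0.666
  outer loop
   vertex 3.5 2.0 1.6
   vertex 0.8 0.1 4.0
   vertex 3.2 5.5 2.9
  endloop
 endfacet
 facet normal -0.649 -0.038 -0.760
  outer loop
   vertex 3.5 2.0 1.6
   vertex 5.1 0.7 0.3
   vertex 0.8 0.1 4.0
  endloop
 endfacet
 facet normal -0.463 0.274 -0.843
  outer loop
   vertex 3.5 2.0 1.6
   vertex 3.2 5.5 2.9
   vertex 5.1 0.7 0.3
  endloop
 endfacet
 facet normal 0.696 0.576 -0.428
  outer loop
   vertex 4.8 2.6 1.6
   vertex 3.2 5.5 2.9
   vertex 5.8 3.4 4.3
  endloop
 endfacet
 facet normal 0.806 0.416 -0.422
  outer loop
   vertex 4.8 2.6 1.6
   vertex 5.8 3.4 4.3
   vertex 5.1 0.7 0.3
  endloop
 endfacet
 facet normal 0.427 0.556 -0.713
  outer loop
   vertex 4.8 2.6 1.6
   vertex 5.1 0.7 0.3
   vertex 3.2 5.5 2.9
  endloop
 endfacet
 facet normal 0.637 -0.686 0.352
  outer loop
   vertex 2.9 0.3 3.5
   vertex 5.1 0.7 0.3
   vertex 5.8 3.4 4.3
  endloop
 endfacet
 facet normal 0.504 -0.625 0.596
  outer loop
   vertex 2.9 0.3 3.5
   vertex 5.8 3.4 4.3
   vertex 0.9 0.5 5.4
  endloop
 endfacet
 facet normal 0.078 -0.994 -0.071
  outer loop
   vertex 2.9 0.3 3.5
   vertex 0.8 0.1 4.0
   vertex 5.1 0.7 0.3
  endloop
 endfacet
 facet normal 0.153 -0.953 0.261
  outer loop
   vertex 2.9 0.3 3.5
   vertex 0.9 0.5 5.4
   vertex 0.8 0.1 4.0
  endloop
 endfacet
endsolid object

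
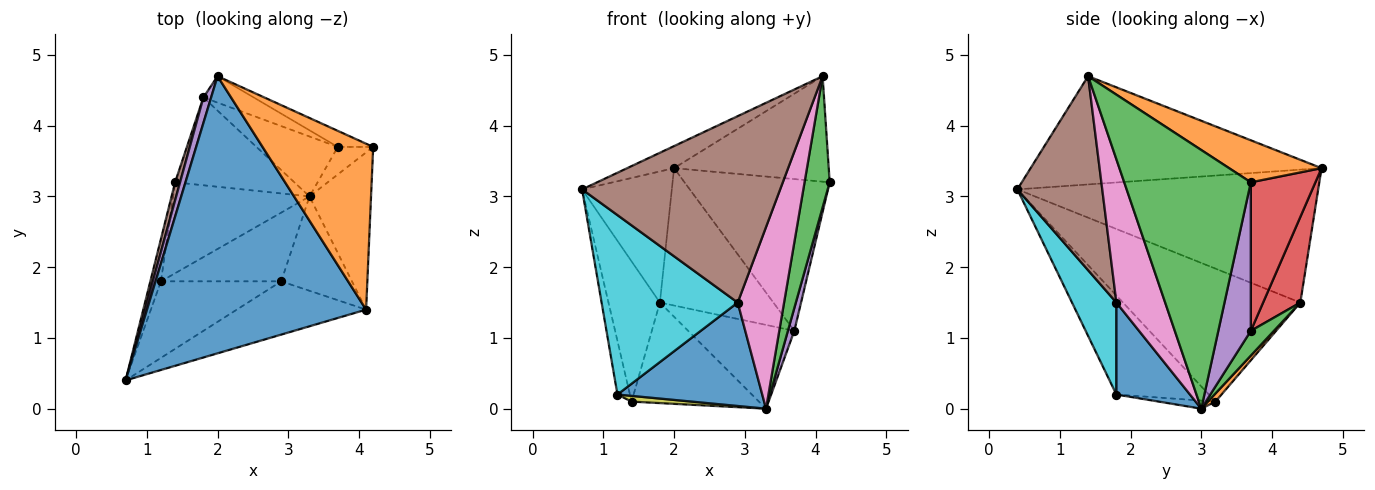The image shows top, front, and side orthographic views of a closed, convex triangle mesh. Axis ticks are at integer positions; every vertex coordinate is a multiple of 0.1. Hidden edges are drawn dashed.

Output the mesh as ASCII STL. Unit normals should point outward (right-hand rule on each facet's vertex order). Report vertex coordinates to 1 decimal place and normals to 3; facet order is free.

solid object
 facet normal -0.442 0.071 0.894
  outer loop
   vertex 4.1 1.4 4.7
   vertex 2.0 4.7 3.4
   vertex 0.7 0.4 3.1
  endloop
 endfacet
 facet normal 0.305 0.511 0.804
  outer loop
   vertex 4.1 1.4 4.7
   vertex 4.2 3.7 3.2
   vertex 2.0 4.7 3.4
  endloop
 endfacet
 facet normal 0.955 -0.190 -0.227
  outer loop
   vertex 4.1 1.4 4.7
   vertex 3.3 3.0 0.0
   vertex 4.2 3.7 3.2
  endloop
 endfacet
 facet normal 0.405 0.909 -0.096
  outer loop
   vertex 3.7 3.7 1.1
   vertex 2.0 4.7 3.4
   vertex 4.2 3.7 3.2
  endloop
 endfacet
 facet normal 0.955 -0.188 -0.227
  outer loop
   vertex 3.7 3.7 1.1
   vertex 4.2 3.7 3.2
   vertex 3.3 3.0 0.0
  endloop
 endfacet
 facet normal 0.381 -0.889 -0.254
  outer loop
   vertex 2.9 1.8 1.5
   vertex 4.1 1.4 4.7
   vertex 0.7 0.4 3.1
  endloop
 endfacet
 facet normal 0.682 -0.649 -0.337
  outer loop
   vertex 2.9 1.8 1.5
   vertex 3.3 3.0 0.0
   vertex 4.1 1.4 4.7
  endloop
 endfacet
 facet normal -0.985 0.133 -0.106
  outer loop
   vertex 1.2 1.8 0.2
   vertex 0.7 0.4 3.1
   vertex 1.4 3.2 0.1
  endloop
 endfacet
 facet normal -0.059 -0.063 -0.996
  outer loop
   vertex 1.2 1.8 0.2
   vertex 1.4 3.2 0.1
   vertex 3.3 3.0 0.0
  endloop
 endfacet
 facet normal 0.287 -0.881 -0.376
  outer loop
   vertex 1.2 1.8 0.2
   vertex 2.9 1.8 1.5
   vertex 0.7 0.4 3.1
  endloop
 endfacet
 facet normal 0.390 -0.767 -0.510
  outer loop
   vertex 1.2 1.8 0.2
   vertex 3.3 3.0 0.0
   vertex 2.9 1.8 1.5
  endloop
 endfacet
 facet normal 0.045 0.752 -0.657
  outer loop
   vertex 1.8 4.4 1.5
   vertex 3.3 3.0 0.0
   vertex 1.4 3.2 0.1
  endloop
 endfacet
 facet normal 0.174 0.801 -0.573
  outer loop
   vertex 1.8 4.4 1.5
   vertex 3.7 3.7 1.1
   vertex 3.3 3.0 0.0
  endloop
 endfacet
 facet normal 0.307 0.935 -0.180
  outer loop
   vertex 1.8 4.4 1.5
   vertex 2.0 4.7 3.4
   vertex 3.7 3.7 1.1
  endloop
 endfacet
 facet normal -0.957 0.285 0.056
  outer loop
   vertex 1.8 4.4 1.5
   vertex 0.7 0.4 3.1
   vertex 2.0 4.7 3.4
  endloop
 endfacet
 facet normal -0.960 0.278 0.036
  outer loop
   vertex 1.8 4.4 1.5
   vertex 1.4 3.2 0.1
   vertex 0.7 0.4 3.1
  endloop
 endfacet
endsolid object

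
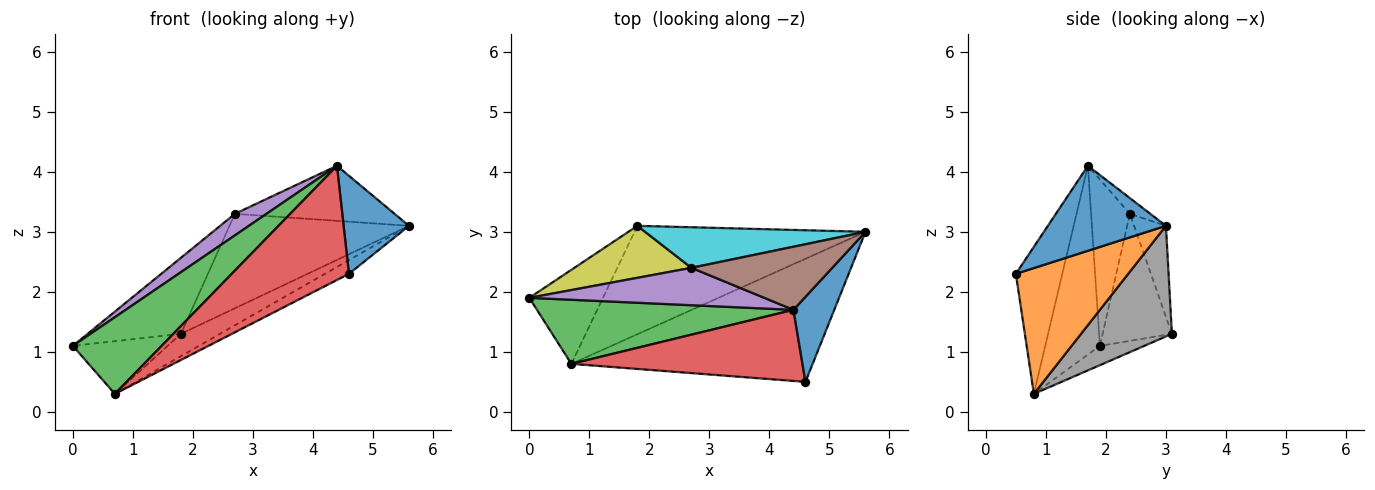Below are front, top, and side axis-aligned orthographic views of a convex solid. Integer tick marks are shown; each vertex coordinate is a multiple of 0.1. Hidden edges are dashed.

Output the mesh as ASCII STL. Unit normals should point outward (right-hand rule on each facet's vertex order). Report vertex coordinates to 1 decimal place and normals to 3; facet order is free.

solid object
 facet normal 0.807 -0.447 0.387
  outer loop
   vertex 4.4 1.7 4.1
   vertex 4.6 0.5 2.3
   vertex 5.6 3.0 3.1
  endloop
 endfacet
 facet normal 0.460 0.098 -0.882
  outer loop
   vertex 0.7 0.8 0.3
   vertex 5.6 3.0 3.1
   vertex 4.6 0.5 2.3
  endloop
 endfacet
 facet normal -0.427 -0.694 0.580
  outer loop
   vertex 0.7 0.8 0.3
   vertex 4.4 1.7 4.1
   vertex 0.0 1.9 1.1
  endloop
 endfacet
 facet normal -0.319 -0.805 0.501
  outer loop
   vertex 0.7 0.8 0.3
   vertex 4.6 0.5 2.3
   vertex 4.4 1.7 4.1
  endloop
 endfacet
 facet normal -0.523 -0.426 0.738
  outer loop
   vertex 2.7 2.4 3.3
   vertex 0.0 1.9 1.1
   vertex 4.4 1.7 4.1
  endloop
 endfacet
 facet normal -0.084 0.655 0.751
  outer loop
   vertex 2.7 2.4 3.3
   vertex 4.4 1.7 4.1
   vertex 5.6 3.0 3.1
  endloop
 endfacet
 facet normal -0.223 0.476 -0.850
  outer loop
   vertex 1.8 3.1 1.3
   vertex 0.7 0.8 0.3
   vertex 0.0 1.9 1.1
  endloop
 endfacet
 facet normal 0.425 0.182 -0.887
  outer loop
   vertex 1.8 3.1 1.3
   vertex 5.6 3.0 3.1
   vertex 0.7 0.8 0.3
  endloop
 endfacet
 facet normal -0.523 0.704 0.481
  outer loop
   vertex 1.8 3.1 1.3
   vertex 0.0 1.9 1.1
   vertex 2.7 2.4 3.3
  endloop
 endfacet
 facet normal -0.161 0.907 0.390
  outer loop
   vertex 1.8 3.1 1.3
   vertex 2.7 2.4 3.3
   vertex 5.6 3.0 3.1
  endloop
 endfacet
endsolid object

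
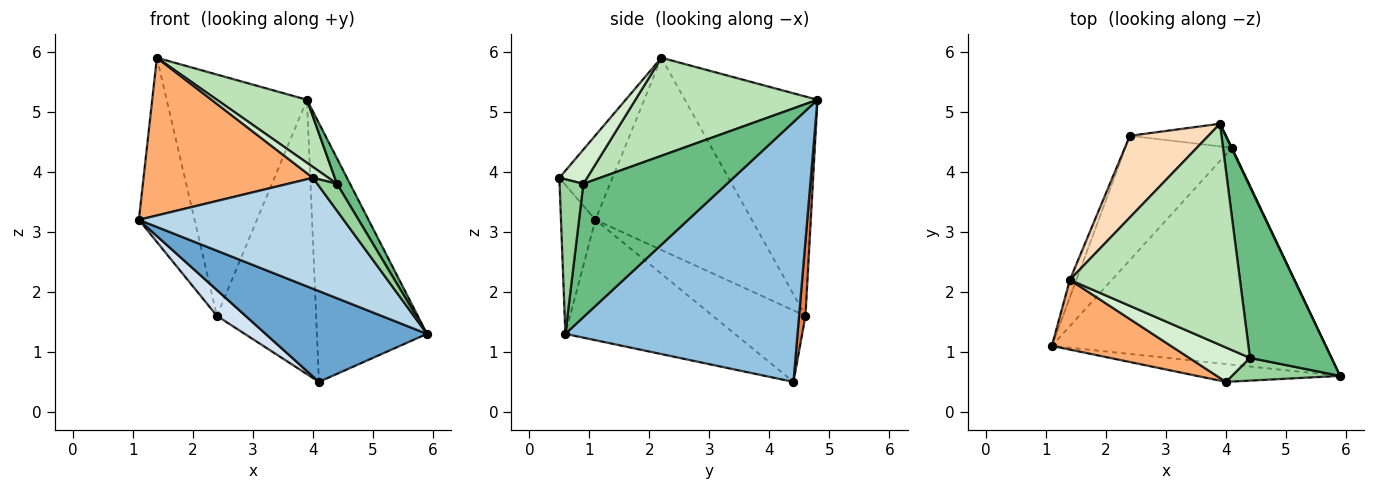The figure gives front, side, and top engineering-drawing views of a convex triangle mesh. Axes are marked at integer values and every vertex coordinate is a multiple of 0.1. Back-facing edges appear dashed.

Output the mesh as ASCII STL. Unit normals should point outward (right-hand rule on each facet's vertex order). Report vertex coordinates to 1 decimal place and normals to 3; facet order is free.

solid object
 facet normal -0.376 -0.358 -0.855
  outer loop
   vertex 4.1 4.4 0.5
   vertex 5.9 0.6 1.3
   vertex 1.1 1.1 3.2
  endloop
 endfacet
 facet normal 0.904 0.428 0.002
  outer loop
   vertex 4.1 4.4 0.5
   vertex 3.9 4.8 5.2
   vertex 5.9 0.6 1.3
  endloop
 endfacet
 facet normal -0.164 -0.974 -0.157
  outer loop
   vertex 4.0 0.5 3.9
   vertex 1.1 1.1 3.2
   vertex 5.9 0.6 1.3
  endloop
 endfacet
 facet normal -0.549 -0.170 -0.818
  outer loop
   vertex 2.4 4.6 1.6
   vertex 4.1 4.4 0.5
   vertex 1.1 1.1 3.2
  endloop
 endfacet
 facet normal 0.064 0.995 -0.082
  outer loop
   vertex 2.4 4.6 1.6
   vertex 3.9 4.8 5.2
   vertex 4.1 4.4 0.5
  endloop
 endfacet
 facet normal -0.276 -0.879 0.389
  outer loop
   vertex 1.4 2.2 5.9
   vertex 1.1 1.1 3.2
   vertex 4.0 0.5 3.9
  endloop
 endfacet
 facet normal -0.942 0.335 -0.032
  outer loop
   vertex 1.4 2.2 5.9
   vertex 2.4 4.6 1.6
   vertex 1.1 1.1 3.2
  endloop
 endfacet
 facet normal -0.667 0.706 0.239
  outer loop
   vertex 1.4 2.2 5.9
   vertex 3.9 4.8 5.2
   vertex 2.4 4.6 1.6
  endloop
 endfacet
 facet normal 0.851 -0.078 0.520
  outer loop
   vertex 4.4 0.9 3.8
   vertex 5.9 0.6 1.3
   vertex 3.9 4.8 5.2
  endloop
 endfacet
 facet normal 0.679 -0.560 0.475
  outer loop
   vertex 4.4 0.9 3.8
   vertex 4.0 0.5 3.9
   vertex 5.9 0.6 1.3
  endloop
 endfacet
 facet normal 0.485 -0.240 0.841
  outer loop
   vertex 4.4 0.9 3.8
   vertex 3.9 4.8 5.2
   vertex 1.4 2.2 5.9
  endloop
 endfacet
 facet normal 0.474 -0.264 0.840
  outer loop
   vertex 4.4 0.9 3.8
   vertex 1.4 2.2 5.9
   vertex 4.0 0.5 3.9
  endloop
 endfacet
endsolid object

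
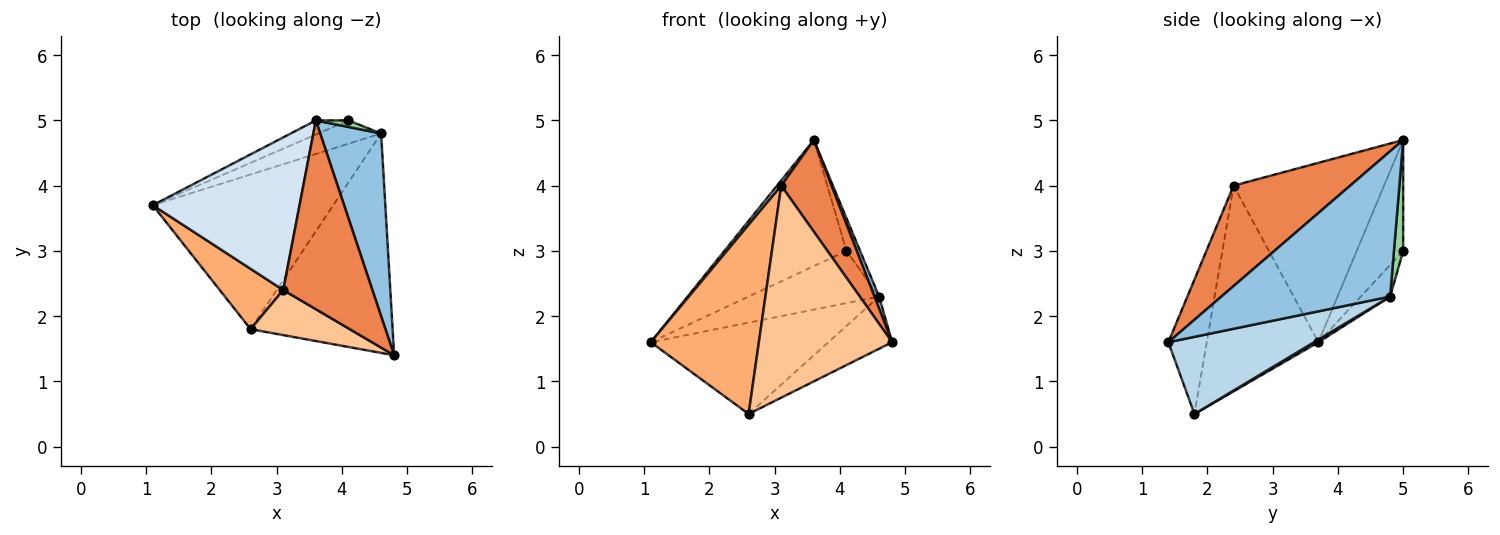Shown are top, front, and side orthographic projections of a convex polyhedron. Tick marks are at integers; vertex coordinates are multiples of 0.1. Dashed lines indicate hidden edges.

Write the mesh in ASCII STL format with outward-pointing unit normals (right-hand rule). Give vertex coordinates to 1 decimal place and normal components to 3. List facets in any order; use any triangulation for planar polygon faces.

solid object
 facet normal 0.012 0.508 -0.861
  outer loop
   vertex 4.6 4.8 2.3
   vertex 2.6 1.8 0.5
   vertex 1.1 3.7 1.6
  endloop
 endfacet
 facet normal 0.922 -0.025 0.386
  outer loop
   vertex 4.6 4.8 2.3
   vertex 3.6 5.0 4.7
   vertex 4.8 1.4 1.6
  endloop
 endfacet
 facet normal 0.467 0.205 -0.860
  outer loop
   vertex 4.6 4.8 2.3
   vertex 4.8 1.4 1.6
   vertex 2.6 1.8 0.5
  endloop
 endfacet
 facet normal -0.774 -0.022 0.633
  outer loop
   vertex 3.1 2.4 4.0
   vertex 3.6 5.0 4.7
   vertex 1.1 3.7 1.6
  endloop
 endfacet
 facet normal 0.712 -0.307 0.632
  outer loop
   vertex 3.1 2.4 4.0
   vertex 4.8 1.4 1.6
   vertex 3.6 5.0 4.7
  endloop
 endfacet
 facet normal -0.701 -0.679 0.217
  outer loop
   vertex 3.1 2.4 4.0
   vertex 1.1 3.7 1.6
   vertex 2.6 1.8 0.5
  endloop
 endfacet
 facet normal -0.271 -0.941 0.200
  outer loop
   vertex 3.1 2.4 4.0
   vertex 2.6 1.8 0.5
   vertex 4.8 1.4 1.6
  endloop
 endfacet
 facet normal -0.354 0.929 -0.104
  outer loop
   vertex 4.1 5.0 3.0
   vertex 1.1 3.7 1.6
   vertex 3.6 5.0 4.7
  endloop
 endfacet
 facet normal -0.201 0.894 -0.399
  outer loop
   vertex 4.1 5.0 3.0
   vertex 4.6 4.8 2.3
   vertex 1.1 3.7 1.6
  endloop
 endfacet
 facet normal 0.555 0.816 0.163
  outer loop
   vertex 4.1 5.0 3.0
   vertex 3.6 5.0 4.7
   vertex 4.6 4.8 2.3
  endloop
 endfacet
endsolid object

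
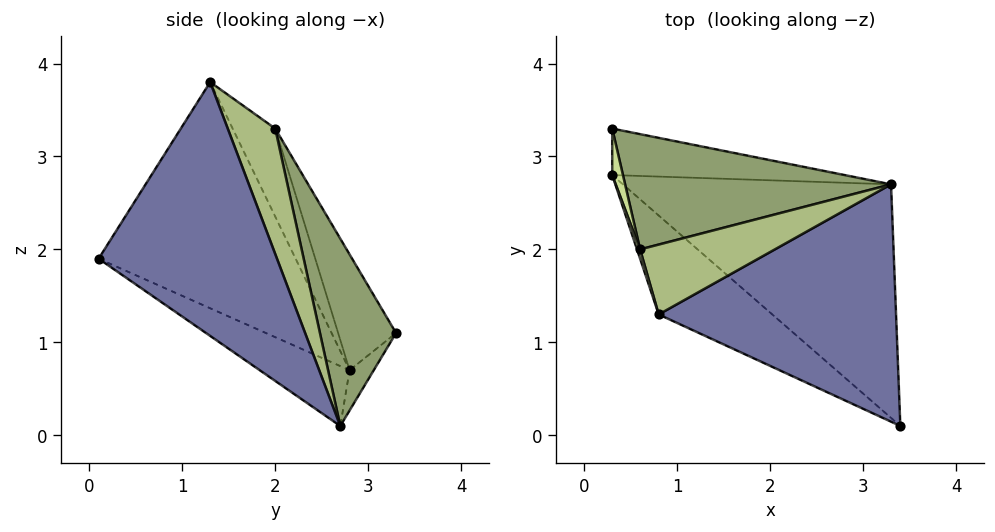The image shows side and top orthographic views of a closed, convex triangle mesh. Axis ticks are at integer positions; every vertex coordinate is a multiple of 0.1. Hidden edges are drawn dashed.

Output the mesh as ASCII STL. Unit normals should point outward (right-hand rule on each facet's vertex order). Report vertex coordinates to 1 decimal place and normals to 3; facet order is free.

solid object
 facet normal 0.653 0.448 0.611
  outer loop
   vertex 0.8 1.3 3.8
   vertex 3.4 0.1 1.9
   vertex 3.3 2.7 0.1
  endloop
 endfacet
 facet normal -0.134 0.619 -0.774
  outer loop
   vertex 0.3 2.8 0.7
   vertex 0.3 3.3 1.1
   vertex 3.3 2.7 0.1
  endloop
 endfacet
 facet normal -0.180 -0.565 -0.806
  outer loop
   vertex 0.3 2.8 0.7
   vertex 3.3 2.7 0.1
   vertex 3.4 0.1 1.9
  endloop
 endfacet
 facet normal -0.565 -0.775 -0.284
  outer loop
   vertex 0.3 2.8 0.7
   vertex 3.4 0.1 1.9
   vertex 0.8 1.3 3.8
  endloop
 endfacet
 facet normal 0.317 0.835 0.450
  outer loop
   vertex 0.6 2.0 3.3
   vertex 3.3 2.7 0.1
   vertex 0.3 3.3 1.1
  endloop
 endfacet
 facet normal 0.554 0.583 0.595
  outer loop
   vertex 0.6 2.0 3.3
   vertex 0.8 1.3 3.8
   vertex 3.3 2.7 0.1
  endloop
 endfacet
 facet normal -0.993 -0.074 0.092
  outer loop
   vertex 0.6 2.0 3.3
   vertex 0.3 3.3 1.1
   vertex 0.3 2.8 0.7
  endloop
 endfacet
 facet normal -0.967 -0.252 0.034
  outer loop
   vertex 0.6 2.0 3.3
   vertex 0.3 2.8 0.7
   vertex 0.8 1.3 3.8
  endloop
 endfacet
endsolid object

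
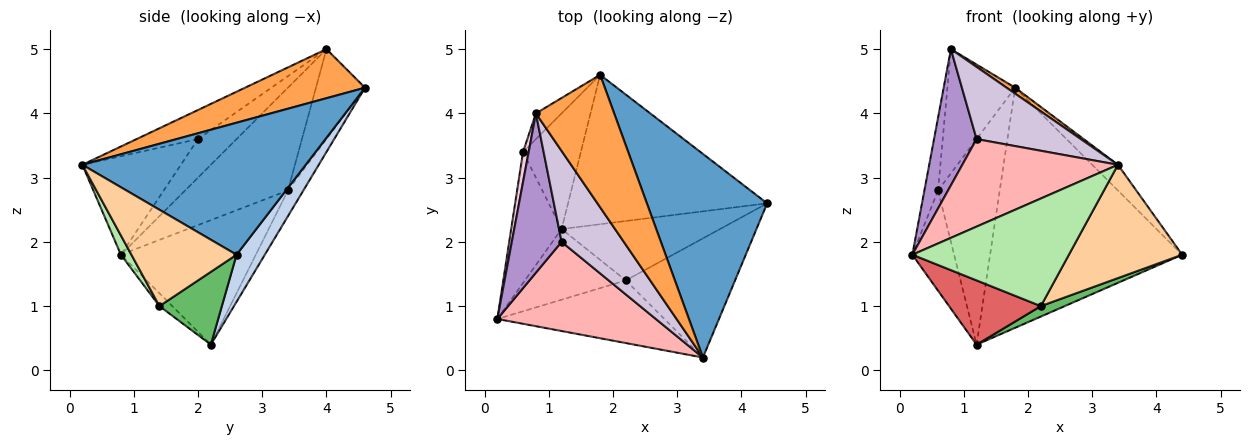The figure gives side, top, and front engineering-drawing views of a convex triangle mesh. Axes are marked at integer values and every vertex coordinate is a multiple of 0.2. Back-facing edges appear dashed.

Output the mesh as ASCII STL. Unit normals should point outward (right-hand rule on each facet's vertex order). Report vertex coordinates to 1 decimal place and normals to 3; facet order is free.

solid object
 facet normal 0.736 0.085 0.671
  outer loop
   vertex 3.4 0.2 3.2
   vertex 4.4 2.6 1.8
   vertex 1.8 4.6 4.4
  endloop
 endfacet
 facet normal 0.124 0.843 -0.524
  outer loop
   vertex 1.2 2.2 0.4
   vertex 1.8 4.6 4.4
   vertex 4.4 2.6 1.8
  endloop
 endfacet
 facet normal 0.531 -0.038 0.847
  outer loop
   vertex 0.8 4.0 5.0
   vertex 3.4 0.2 3.2
   vertex 1.8 4.6 4.4
  endloop
 endfacet
 facet normal 0.539 -0.581 -0.611
  outer loop
   vertex 2.2 1.4 1.0
   vertex 4.4 2.6 1.8
   vertex 3.4 0.2 3.2
  endloop
 endfacet
 facet normal 0.412 -0.158 -0.897
  outer loop
   vertex 2.2 1.4 1.0
   vertex 1.2 2.2 0.4
   vertex 4.4 2.6 1.8
  endloop
 endfacet
 facet normal 0.058 -0.863 -0.502
  outer loop
   vertex 2.2 1.4 1.0
   vertex 3.4 0.2 3.2
   vertex 0.2 0.8 1.8
  endloop
 endfacet
 facet normal -0.094 -0.670 -0.737
  outer loop
   vertex 2.2 1.4 1.0
   vertex 0.2 0.8 1.8
   vertex 1.2 2.2 0.4
  endloop
 endfacet
 facet normal -0.405 -0.640 0.652
  outer loop
   vertex 1.2 2.0 3.6
   vertex 0.2 0.8 1.8
   vertex 3.4 0.2 3.2
  endloop
 endfacet
 facet normal -0.507 -0.560 0.655
  outer loop
   vertex 1.2 2.0 3.6
   vertex 0.8 4.0 5.0
   vertex 0.2 0.8 1.8
  endloop
 endfacet
 facet normal -0.344 -0.584 0.736
  outer loop
   vertex 1.2 2.0 3.6
   vertex 3.4 0.2 3.2
   vertex 0.8 4.0 5.0
  endloop
 endfacet
 facet normal -0.213 0.852 -0.479
  outer loop
   vertex 0.6 3.4 2.8
   vertex 1.8 4.6 4.4
   vertex 1.2 2.2 0.4
  endloop
 endfacet
 facet normal -0.578 0.799 -0.165
  outer loop
   vertex 0.6 3.4 2.8
   vertex 0.8 4.0 5.0
   vertex 1.8 4.6 4.4
  endloop
 endfacet
 facet normal -0.891 0.276 -0.361
  outer loop
   vertex 0.6 3.4 2.8
   vertex 1.2 2.2 0.4
   vertex 0.2 0.8 1.8
  endloop
 endfacet
 facet normal -0.990 0.131 0.054
  outer loop
   vertex 0.6 3.4 2.8
   vertex 0.2 0.8 1.8
   vertex 0.8 4.0 5.0
  endloop
 endfacet
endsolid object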